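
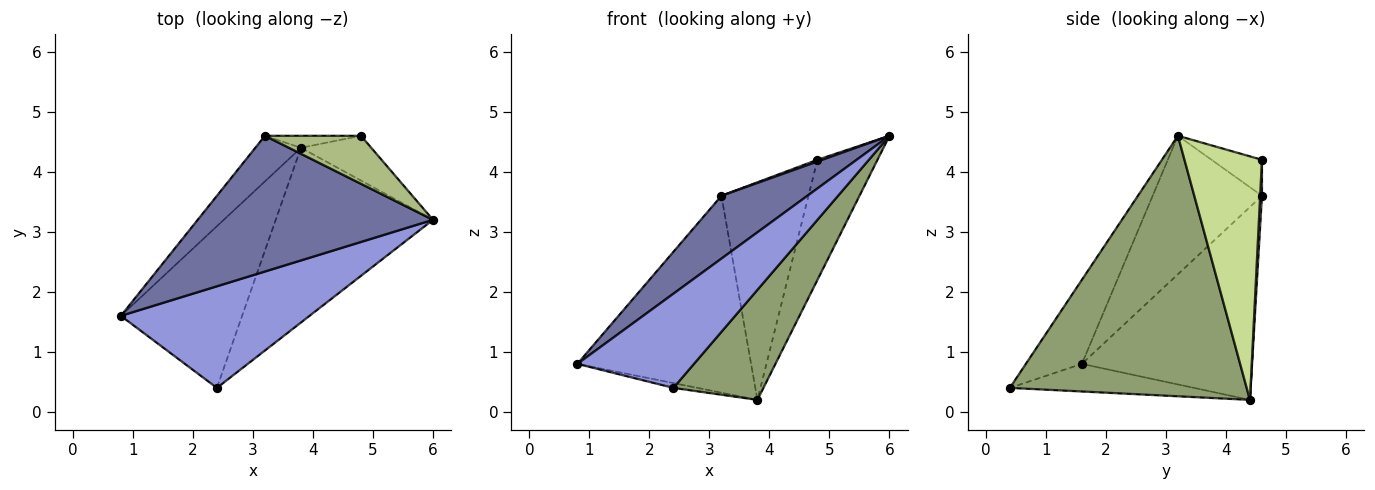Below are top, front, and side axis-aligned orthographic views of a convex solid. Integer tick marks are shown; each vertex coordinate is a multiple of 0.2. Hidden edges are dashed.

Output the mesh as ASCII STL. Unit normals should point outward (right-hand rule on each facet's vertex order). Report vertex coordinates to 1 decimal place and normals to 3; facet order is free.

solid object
 facet normal -0.471 -0.370 0.801
  outer loop
   vertex 3.2 4.6 3.6
   vertex 0.8 1.6 0.8
   vertex 6.0 3.2 4.6
  endloop
 endfacet
 facet normal -0.690 0.705 -0.163
  outer loop
   vertex 3.8 4.4 0.2
   vertex 0.8 1.6 0.8
   vertex 3.2 4.6 3.6
  endloop
 endfacet
 facet normal -0.310 -0.646 0.697
  outer loop
   vertex 2.4 0.4 0.4
   vertex 6.0 3.2 4.6
   vertex 0.8 1.6 0.8
  endloop
 endfacet
 facet normal -0.222 0.029 -0.975
  outer loop
   vertex 2.4 0.4 0.4
   vertex 0.8 1.6 0.8
   vertex 3.8 4.4 0.2
  endloop
 endfacet
 facet normal 0.814 -0.309 -0.491
  outer loop
   vertex 2.4 0.4 0.4
   vertex 3.8 4.4 0.2
   vertex 6.0 3.2 4.6
  endloop
 endfacet
 facet normal -0.351 -0.033 0.936
  outer loop
   vertex 4.8 4.6 4.2
   vertex 3.2 4.6 3.6
   vertex 6.0 3.2 4.6
  endloop
 endfacet
 facet normal 0.771 0.597 -0.223
  outer loop
   vertex 4.8 4.6 4.2
   vertex 6.0 3.2 4.6
   vertex 3.8 4.4 0.2
  endloop
 endfacet
 facet normal 0.021 0.998 -0.055
  outer loop
   vertex 4.8 4.6 4.2
   vertex 3.8 4.4 0.2
   vertex 3.2 4.6 3.6
  endloop
 endfacet
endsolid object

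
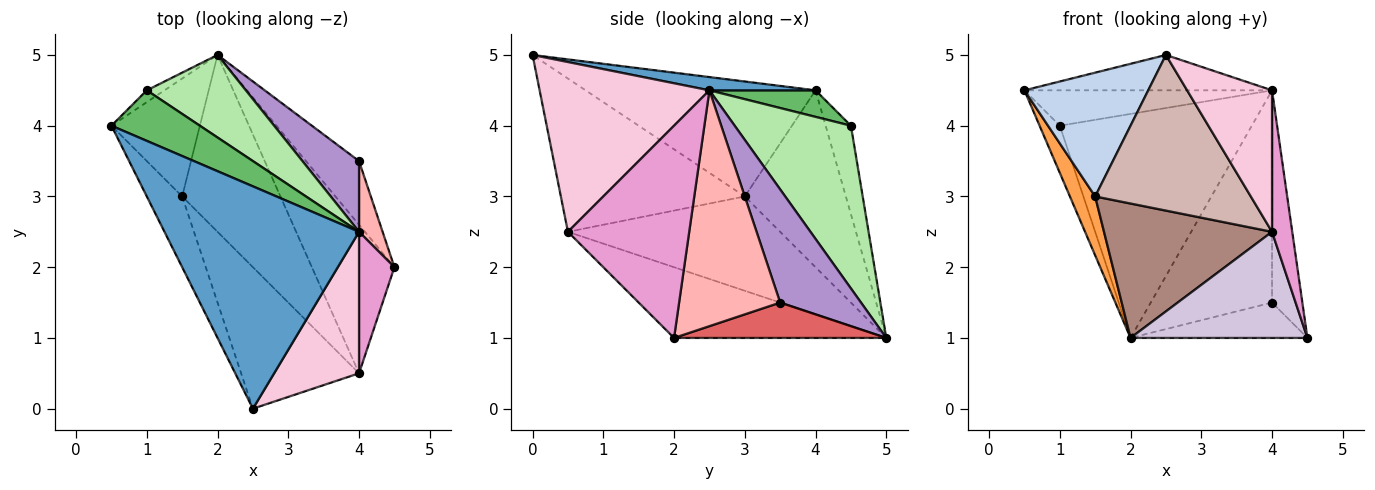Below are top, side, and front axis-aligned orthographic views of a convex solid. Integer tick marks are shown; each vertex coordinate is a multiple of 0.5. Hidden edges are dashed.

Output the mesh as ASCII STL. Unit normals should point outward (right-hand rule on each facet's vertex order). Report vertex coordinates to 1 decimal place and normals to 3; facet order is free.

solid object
 facet normal 0.067 0.157 0.985
  outer loop
   vertex 4.0 2.5 4.5
   vertex 0.5 4.0 4.5
   vertex 2.5 0.0 5.0
  endloop
 endfacet
 facet normal -0.850 -0.458 -0.261
  outer loop
   vertex 1.5 3.0 3.0
   vertex 2.5 0.0 5.0
   vertex 0.5 4.0 4.5
  endloop
 endfacet
 facet normal -0.873 -0.218 -0.436
  outer loop
   vertex 1.5 3.0 3.0
   vertex 0.5 4.0 4.5
   vertex 2.0 5.0 1.0
  endloop
 endfacet
 facet normal -0.772 0.617 -0.154
  outer loop
   vertex 1.0 4.5 4.0
   vertex 2.0 5.0 1.0
   vertex 0.5 4.0 4.5
  endloop
 endfacet
 facet normal 0.239 0.557 0.796
  outer loop
   vertex 1.0 4.5 4.0
   vertex 0.5 4.0 4.5
   vertex 4.0 2.5 4.5
  endloop
 endfacet
 facet normal 0.494 0.816 0.301
  outer loop
   vertex 1.0 4.5 4.0
   vertex 4.0 2.5 4.5
   vertex 2.0 5.0 1.0
  endloop
 endfacet
 facet normal 0.504 0.420 -0.755
  outer loop
   vertex 4.0 3.5 1.5
   vertex 4.5 2.0 1.0
   vertex 2.0 5.0 1.0
  endloop
 endfacet
 facet normal 0.953 0.286 0.095
  outer loop
   vertex 4.0 3.5 1.5
   vertex 4.0 2.5 4.5
   vertex 4.5 2.0 1.0
  endloop
 endfacet
 facet normal 0.535 0.802 0.267
  outer loop
   vertex 4.0 3.5 1.5
   vertex 2.0 5.0 1.0
   vertex 4.0 2.5 4.5
  endloop
 endfacet
 facet normal -0.572 -0.477 -0.667
  outer loop
   vertex 4.0 0.5 2.5
   vertex 2.0 5.0 1.0
   vertex 4.5 2.0 1.0
  endloop
 endfacet
 facet normal -0.607 -0.481 -0.633
  outer loop
   vertex 4.0 0.5 2.5
   vertex 1.5 3.0 3.0
   vertex 2.0 5.0 1.0
  endloop
 endfacet
 facet normal -0.658 -0.557 -0.506
  outer loop
   vertex 4.0 0.5 2.5
   vertex 2.5 0.0 5.0
   vertex 1.5 3.0 3.0
  endloop
 endfacet
 facet normal 0.973 -0.162 0.162
  outer loop
   vertex 4.0 0.5 2.5
   vertex 4.5 2.0 1.0
   vertex 4.0 2.5 4.5
  endloop
 endfacet
 facet normal 0.816 -0.408 0.408
  outer loop
   vertex 4.0 0.5 2.5
   vertex 4.0 2.5 4.5
   vertex 2.5 0.0 5.0
  endloop
 endfacet
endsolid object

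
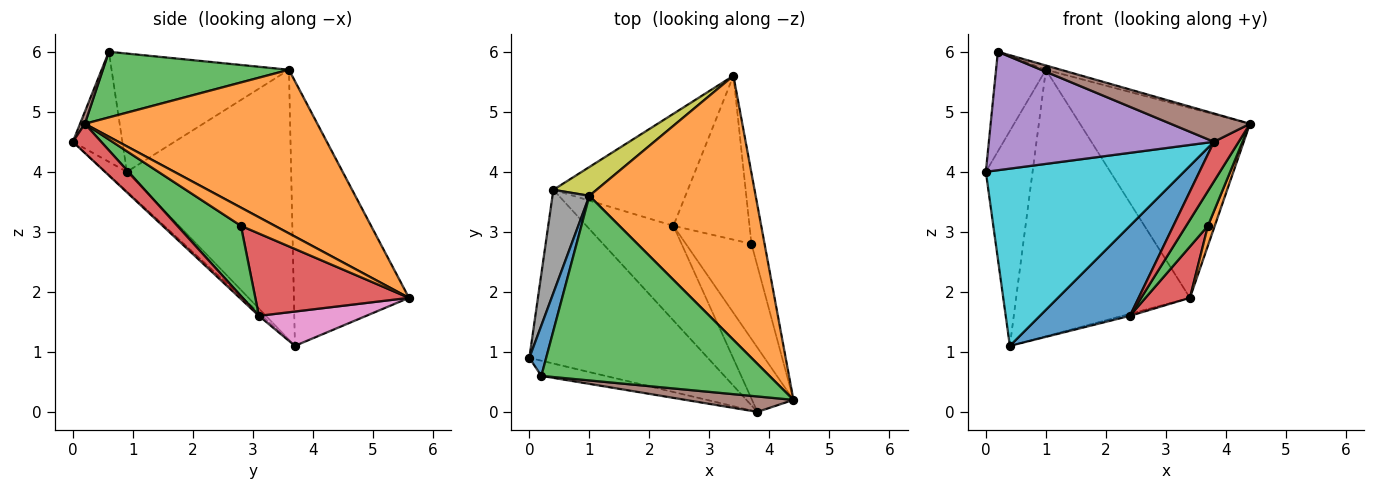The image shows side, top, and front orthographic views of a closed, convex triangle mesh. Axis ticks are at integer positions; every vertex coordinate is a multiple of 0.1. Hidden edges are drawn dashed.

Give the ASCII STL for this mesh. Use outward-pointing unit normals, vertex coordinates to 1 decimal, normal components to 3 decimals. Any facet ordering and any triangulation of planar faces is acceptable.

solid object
 facet normal -0.954 0.268 0.136
  outer loop
   vertex 1.0 3.6 5.7
   vertex 0.0 0.9 4.0
   vertex 0.2 0.6 6.0
  endloop
 endfacet
 facet normal 0.624 0.456 0.634
  outer loop
   vertex 1.0 3.6 5.7
   vertex 4.4 0.2 4.8
   vertex 3.4 5.6 1.9
  endloop
 endfacet
 facet normal 0.277 0.022 0.961
  outer loop
   vertex 1.0 3.6 5.7
   vertex 0.2 0.6 6.0
   vertex 4.4 0.2 4.8
  endloop
 endfacet
 facet normal 0.515 -0.450 -0.730
  outer loop
   vertex 3.8 0.0 4.5
   vertex 2.4 3.1 1.6
   vertex 4.4 0.2 4.8
  endloop
 endfacet
 facet normal -0.213 -0.969 -0.124
  outer loop
   vertex 3.8 0.0 4.5
   vertex 0.2 0.6 6.0
   vertex 0.0 0.9 4.0
  endloop
 endfacet
 facet normal 0.053 -0.877 0.478
  outer loop
   vertex 3.8 0.0 4.5
   vertex 4.4 0.2 4.8
   vertex 0.2 0.6 6.0
  endloop
 endfacet
 facet normal 0.247 0.017 -0.969
  outer loop
   vertex 0.4 3.7 1.1
   vertex 3.4 5.6 1.9
   vertex 2.4 3.1 1.6
  endloop
 endfacet
 facet normal -0.954 0.271 0.130
  outer loop
   vertex 0.4 3.7 1.1
   vertex 0.0 0.9 4.0
   vertex 1.0 3.6 5.7
  endloop
 endfacet
 facet normal -0.550 0.830 0.090
  outer loop
   vertex 0.4 3.7 1.1
   vertex 1.0 3.6 5.7
   vertex 3.4 5.6 1.9
  endloop
 endfacet
 facet normal -0.077 -0.712 -0.698
  outer loop
   vertex 0.4 3.7 1.1
   vertex 3.8 0.0 4.5
   vertex 0.0 0.9 4.0
  endloop
 endfacet
 facet normal -0.026 -0.689 -0.724
  outer loop
   vertex 0.4 3.7 1.1
   vertex 2.4 3.1 1.6
   vertex 3.8 0.0 4.5
  endloop
 endfacet
 facet normal 0.801 -0.161 -0.576
  outer loop
   vertex 3.7 2.8 3.1
   vertex 3.4 5.6 1.9
   vertex 4.4 0.2 4.8
  endloop
 endfacet
 facet normal 0.709 -0.242 -0.663
  outer loop
   vertex 3.7 2.8 3.1
   vertex 4.4 0.2 4.8
   vertex 2.4 3.1 1.6
  endloop
 endfacet
 facet normal 0.718 -0.208 -0.664
  outer loop
   vertex 3.7 2.8 3.1
   vertex 2.4 3.1 1.6
   vertex 3.4 5.6 1.9
  endloop
 endfacet
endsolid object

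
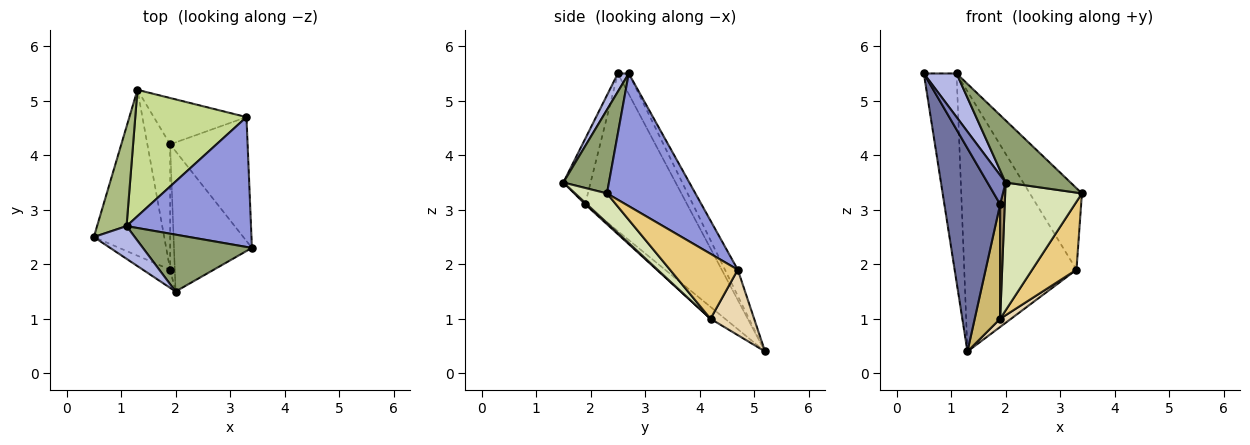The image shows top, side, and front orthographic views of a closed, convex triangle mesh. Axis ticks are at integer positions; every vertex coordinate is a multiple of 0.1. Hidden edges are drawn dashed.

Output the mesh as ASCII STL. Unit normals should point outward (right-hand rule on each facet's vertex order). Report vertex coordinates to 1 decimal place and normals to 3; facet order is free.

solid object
 facet normal -0.817 -0.447 -0.365
  outer loop
   vertex 1.9 1.9 3.1
   vertex 0.5 2.5 5.5
   vertex 1.3 5.2 0.4
  endloop
 endfacet
 facet normal -0.786 -0.524 -0.328
  outer loop
   vertex 1.9 1.9 3.1
   vertex 2.0 1.5 3.5
   vertex 0.5 2.5 5.5
  endloop
 endfacet
 facet normal 0.670 0.395 0.629
  outer loop
   vertex 1.1 2.7 5.5
   vertex 3.4 2.3 3.3
   vertex 3.3 4.7 1.9
  endloop
 endfacet
 facet normal 0.258 -0.773 0.580
  outer loop
   vertex 1.1 2.7 5.5
   vertex 0.5 2.5 5.5
   vertex 2.0 1.5 3.5
  endloop
 endfacet
 facet normal 0.460 -0.655 0.600
  outer loop
   vertex 1.1 2.7 5.5
   vertex 2.0 1.5 3.5
   vertex 3.4 2.3 3.3
  endloop
 endfacet
 facet normal -0.288 0.864 0.412
  outer loop
   vertex 1.1 2.7 5.5
   vertex 1.3 5.2 0.4
   vertex 0.5 2.5 5.5
  endloop
 endfacet
 facet normal -0.102 0.895 0.435
  outer loop
   vertex 1.1 2.7 5.5
   vertex 3.3 4.7 1.9
   vertex 1.3 5.2 0.4
  endloop
 endfacet
 facet normal 0.269 -0.649 -0.712
  outer loop
   vertex 1.9 4.2 1.0
   vertex 3.4 2.3 3.3
   vertex 2.0 1.5 3.5
  endloop
 endfacet
 facet normal 0.249 -0.653 -0.715
  outer loop
   vertex 1.9 4.2 1.0
   vertex 2.0 1.5 3.5
   vertex 1.9 1.9 3.1
  endloop
 endfacet
 facet normal -0.360 -0.629 -0.689
  outer loop
   vertex 1.9 4.2 1.0
   vertex 1.9 1.9 3.1
   vertex 1.3 5.2 0.4
  endloop
 endfacet
 facet normal 0.592 -0.387 -0.706
  outer loop
   vertex 1.9 4.2 1.0
   vertex 3.3 4.7 1.9
   vertex 3.4 2.3 3.3
  endloop
 endfacet
 facet normal 0.571 -0.143 -0.809
  outer loop
   vertex 1.9 4.2 1.0
   vertex 1.3 5.2 0.4
   vertex 3.3 4.7 1.9
  endloop
 endfacet
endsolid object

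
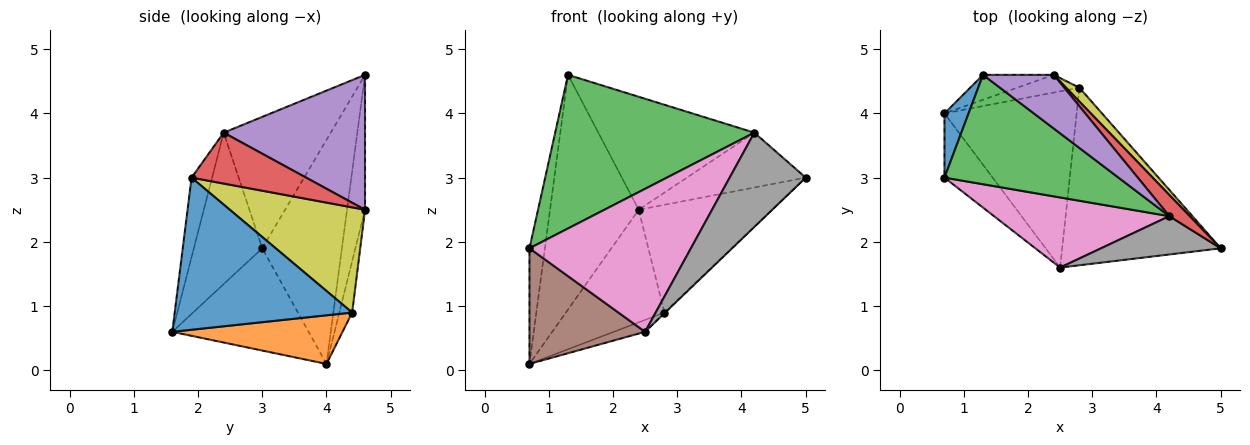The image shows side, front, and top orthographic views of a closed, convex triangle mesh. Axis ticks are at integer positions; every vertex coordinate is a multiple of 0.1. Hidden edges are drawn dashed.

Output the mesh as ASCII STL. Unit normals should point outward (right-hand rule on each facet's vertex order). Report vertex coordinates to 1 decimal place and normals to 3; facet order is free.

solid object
 facet normal -0.976 0.189 0.105
  outer loop
   vertex 0.7 4.0 0.1
   vertex 0.7 3.0 1.9
   vertex 1.3 4.6 4.6
  endloop
 endfacet
 facet normal -0.198 0.975 -0.104
  outer loop
   vertex 0.7 4.0 0.1
   vertex 1.3 4.6 4.6
   vertex 2.4 4.6 2.5
  endloop
 endfacet
 facet normal -0.401 -0.746 0.531
  outer loop
   vertex 4.2 2.4 3.7
   vertex 1.3 4.6 4.6
   vertex 0.7 3.0 1.9
  endloop
 endfacet
 facet normal 0.669 0.693 0.269
  outer loop
   vertex 4.2 2.4 3.7
   vertex 5.0 1.9 3.0
   vertex 2.4 4.6 2.5
  endloop
 endfacet
 facet normal 0.633 0.699 0.332
  outer loop
   vertex 4.2 2.4 3.7
   vertex 2.4 4.6 2.5
   vertex 1.3 4.6 4.6
  endloop
 endfacet
 facet normal -0.718 -0.609 -0.338
  outer loop
   vertex 2.5 1.6 0.6
   vertex 0.7 3.0 1.9
   vertex 0.7 4.0 0.1
  endloop
 endfacet
 facet normal -0.356 -0.839 0.412
  outer loop
   vertex 2.5 1.6 0.6
   vertex 4.2 2.4 3.7
   vertex 0.7 3.0 1.9
  endloop
 endfacet
 facet normal -0.242 -0.899 0.365
  outer loop
   vertex 2.5 1.6 0.6
   vertex 5.0 1.9 3.0
   vertex 4.2 2.4 3.7
  endloop
 endfacet
 facet normal 0.709 0.699 0.090
  outer loop
   vertex 2.8 4.4 0.9
   vertex 2.4 4.6 2.5
   vertex 5.0 1.9 3.0
  endloop
 endfacet
 facet normal -0.128 0.980 -0.154
  outer loop
   vertex 2.8 4.4 0.9
   vertex 0.7 4.0 0.1
   vertex 2.4 4.6 2.5
  endloop
 endfacet
 facet normal 0.692 0.003 -0.722
  outer loop
   vertex 2.8 4.4 0.9
   vertex 5.0 1.9 3.0
   vertex 2.5 1.6 0.6
  endloop
 endfacet
 facet normal 0.345 0.063 -0.937
  outer loop
   vertex 2.8 4.4 0.9
   vertex 2.5 1.6 0.6
   vertex 0.7 4.0 0.1
  endloop
 endfacet
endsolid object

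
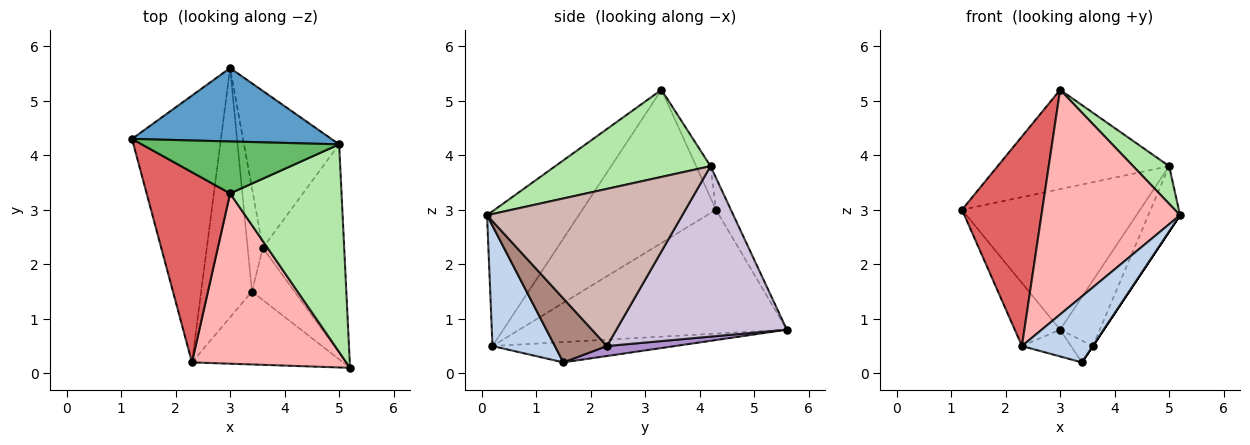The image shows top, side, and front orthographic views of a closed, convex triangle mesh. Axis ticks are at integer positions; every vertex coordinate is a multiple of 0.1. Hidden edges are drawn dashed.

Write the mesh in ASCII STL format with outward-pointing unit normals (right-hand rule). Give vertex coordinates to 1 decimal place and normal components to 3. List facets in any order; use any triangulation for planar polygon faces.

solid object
 facet normal -0.074 0.884 0.462
  outer loop
   vertex 5.0 4.2 3.8
   vertex 3.0 5.6 0.8
   vertex 1.2 4.3 3.0
  endloop
 endfacet
 facet normal 0.509 -0.578 -0.639
  outer loop
   vertex 2.3 0.2 0.5
   vertex 3.4 1.5 0.2
   vertex 5.2 0.1 2.9
  endloop
 endfacet
 facet normal -0.805 0.136 -0.578
  outer loop
   vertex 2.3 0.2 0.5
   vertex 1.2 4.3 3.0
   vertex 3.0 5.6 0.8
  endloop
 endfacet
 facet normal -0.369 0.099 -0.924
  outer loop
   vertex 2.3 0.2 0.5
   vertex 3.0 5.6 0.8
   vertex 3.4 1.5 0.2
  endloop
 endfacet
 facet normal -0.074 0.884 0.462
  outer loop
   vertex 3.0 3.3 5.2
   vertex 5.0 4.2 3.8
   vertex 1.2 4.3 3.0
  endloop
 endfacet
 facet normal 0.610 -0.141 0.780
  outer loop
   vertex 3.0 3.3 5.2
   vertex 5.2 0.1 2.9
   vertex 5.0 4.2 3.8
  endloop
 endfacet
 facet normal -0.777 -0.467 0.423
  outer loop
   vertex 3.0 3.3 5.2
   vertex 1.2 4.3 3.0
   vertex 2.3 0.2 0.5
  endloop
 endfacet
 facet normal -0.467 -0.705 0.534
  outer loop
   vertex 3.0 3.3 5.2
   vertex 2.3 0.2 0.5
   vertex 5.2 0.1 2.9
  endloop
 endfacet
 facet normal 0.541 0.173 -0.823
  outer loop
   vertex 3.6 2.3 0.5
   vertex 3.4 1.5 0.2
   vertex 3.0 5.6 0.8
  endloop
 endfacet
 facet normal 0.856 0.199 -0.478
  outer loop
   vertex 3.6 2.3 0.5
   vertex 3.0 5.6 0.8
   vertex 5.0 4.2 3.8
  endloop
 endfacet
 facet normal 0.832 0.000 -0.555
  outer loop
   vertex 3.6 2.3 0.5
   vertex 5.2 0.1 2.9
   vertex 3.4 1.5 0.2
  endloop
 endfacet
 facet normal 0.879 0.143 -0.455
  outer loop
   vertex 3.6 2.3 0.5
   vertex 5.0 4.2 3.8
   vertex 5.2 0.1 2.9
  endloop
 endfacet
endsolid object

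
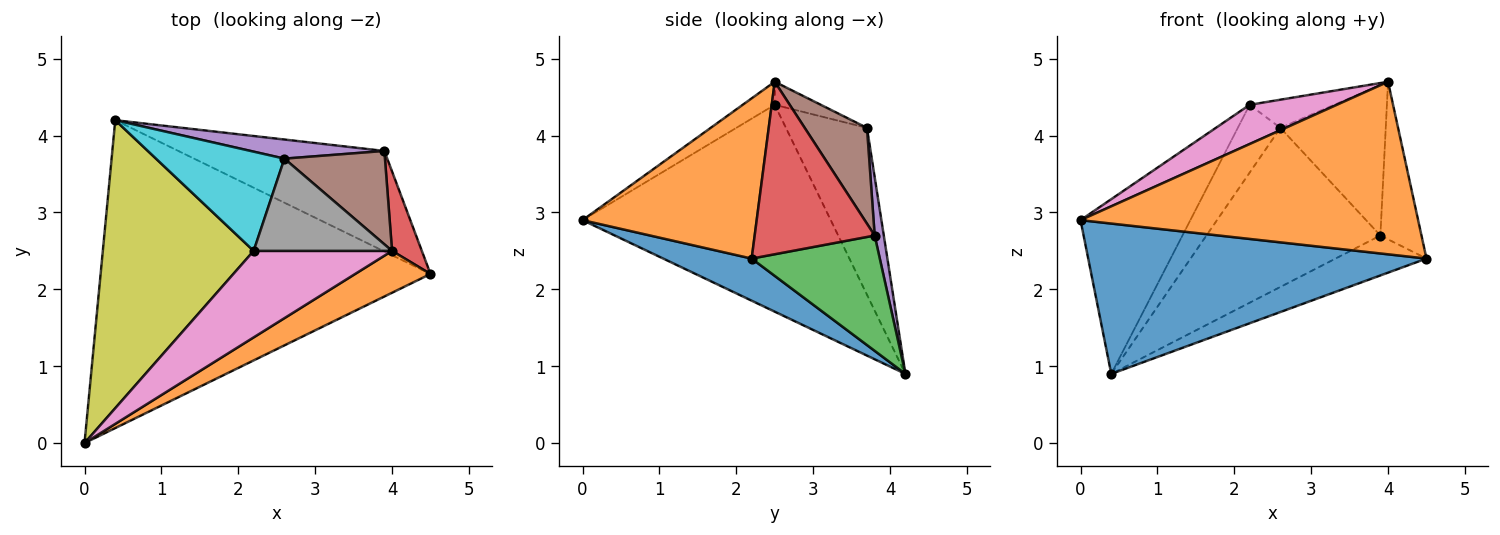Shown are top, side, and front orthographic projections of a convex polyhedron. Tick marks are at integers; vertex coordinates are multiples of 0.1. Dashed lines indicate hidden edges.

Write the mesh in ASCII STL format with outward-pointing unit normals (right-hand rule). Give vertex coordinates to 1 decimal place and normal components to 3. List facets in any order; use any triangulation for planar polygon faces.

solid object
 facet normal 0.114 -0.436 -0.893
  outer loop
   vertex 0.4 4.2 0.9
   vertex 4.5 2.2 2.4
   vertex 0.0 0.0 2.9
  endloop
 endfacet
 facet normal 0.448 -0.869 0.211
  outer loop
   vertex 4.0 2.5 4.7
   vertex 0.0 0.0 2.9
   vertex 4.5 2.2 2.4
  endloop
 endfacet
 facet normal 0.461 0.328 -0.824
  outer loop
   vertex 3.9 3.8 2.7
   vertex 4.5 2.2 2.4
   vertex 0.4 4.2 0.9
  endloop
 endfacet
 facet normal 0.934 0.320 0.161
  outer loop
   vertex 3.9 3.8 2.7
   vertex 4.0 2.5 4.7
   vertex 4.5 2.2 2.4
  endloop
 endfacet
 facet normal 0.052 0.992 0.119
  outer loop
   vertex 2.6 3.7 4.1
   vertex 3.9 3.8 2.7
   vertex 0.4 4.2 0.9
  endloop
 endfacet
 facet normal 0.449 0.759 0.471
  outer loop
   vertex 2.6 3.7 4.1
   vertex 4.0 2.5 4.7
   vertex 3.9 3.8 2.7
  endloop
 endfacet
 facet normal -0.150 -0.408 0.900
  outer loop
   vertex 2.2 2.5 4.4
   vertex 0.0 0.0 2.9
   vertex 4.0 2.5 4.7
  endloop
 endfacet
 facet normal -0.157 0.289 0.944
  outer loop
   vertex 2.2 2.5 4.4
   vertex 4.0 2.5 4.7
   vertex 2.6 3.7 4.1
  endloop
 endfacet
 facet normal -0.761 0.337 0.555
  outer loop
   vertex 2.2 2.5 4.4
   vertex 0.4 4.2 0.9
   vertex 0.0 0.0 2.9
  endloop
 endfacet
 facet normal -0.732 0.385 0.563
  outer loop
   vertex 2.2 2.5 4.4
   vertex 2.6 3.7 4.1
   vertex 0.4 4.2 0.9
  endloop
 endfacet
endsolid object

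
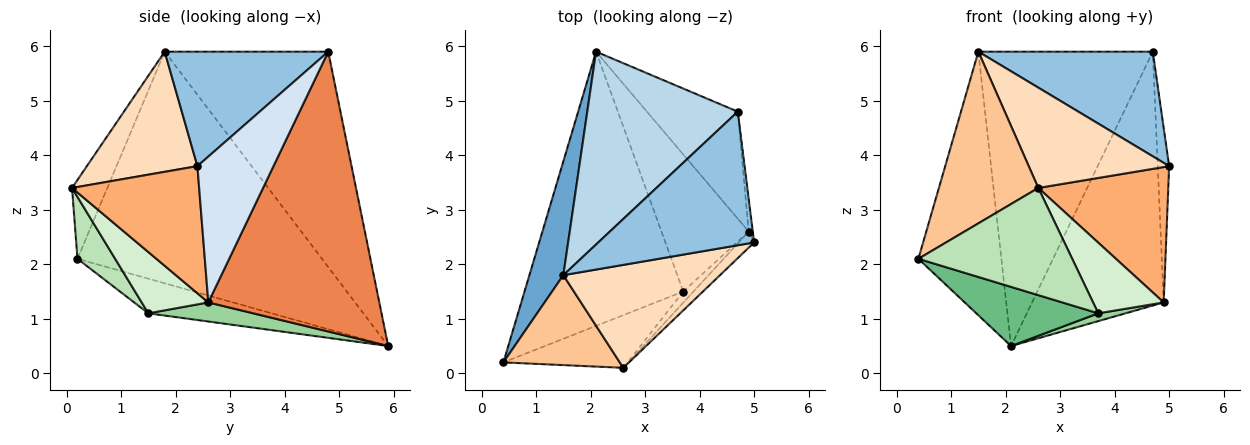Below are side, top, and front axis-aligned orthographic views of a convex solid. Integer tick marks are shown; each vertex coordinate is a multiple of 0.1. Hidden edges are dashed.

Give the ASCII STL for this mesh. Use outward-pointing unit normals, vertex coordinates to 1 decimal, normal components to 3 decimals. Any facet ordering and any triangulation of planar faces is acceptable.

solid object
 facet normal -0.938 0.318 0.137
  outer loop
   vertex 1.5 1.8 5.9
   vertex 2.1 5.9 0.5
   vertex 0.4 0.2 2.1
  endloop
 endfacet
 facet normal 0.500 -0.534 0.682
  outer loop
   vertex 4.7 4.8 5.9
   vertex 1.5 1.8 5.9
   vertex 5.0 2.4 3.8
  endloop
 endfacet
 facet normal -0.617 0.658 0.431
  outer loop
   vertex 4.7 4.8 5.9
   vertex 2.1 5.9 0.5
   vertex 1.5 1.8 5.9
  endloop
 endfacet
 facet normal 0.989 0.148 -0.028
  outer loop
   vertex 4.9 2.6 1.3
   vertex 4.7 4.8 5.9
   vertex 5.0 2.4 3.8
  endloop
 endfacet
 facet normal 0.767 0.591 -0.249
  outer loop
   vertex 4.9 2.6 1.3
   vertex 2.1 5.9 0.5
   vertex 4.7 4.8 5.9
  endloop
 endfacet
 facet normal 0.697 -0.712 -0.085
  outer loop
   vertex 2.6 0.1 3.4
   vertex 4.9 2.6 1.3
   vertex 5.0 2.4 3.8
  endloop
 endfacet
 facet normal -0.300 -0.845 0.443
  outer loop
   vertex 2.6 0.1 3.4
   vertex 1.5 1.8 5.9
   vertex 0.4 0.2 2.1
  endloop
 endfacet
 facet normal 0.482 -0.612 0.628
  outer loop
   vertex 2.6 0.1 3.4
   vertex 5.0 2.4 3.8
   vertex 1.5 1.8 5.9
  endloop
 endfacet
 facet normal -0.208 -0.206 -0.956
  outer loop
   vertex 3.7 1.5 1.1
   vertex 0.4 0.2 2.1
   vertex 2.1 5.9 0.5
  endloop
 endfacet
 facet normal 0.213 -0.055 -0.975
  outer loop
   vertex 3.7 1.5 1.1
   vertex 2.1 5.9 0.5
   vertex 4.9 2.6 1.3
  endloop
 endfacet
 facet normal 0.215 -0.877 -0.431
  outer loop
   vertex 3.7 1.5 1.1
   vertex 2.6 0.1 3.4
   vertex 0.4 0.2 2.1
  endloop
 endfacet
 facet normal 0.682 -0.723 -0.114
  outer loop
   vertex 3.7 1.5 1.1
   vertex 4.9 2.6 1.3
   vertex 2.6 0.1 3.4
  endloop
 endfacet
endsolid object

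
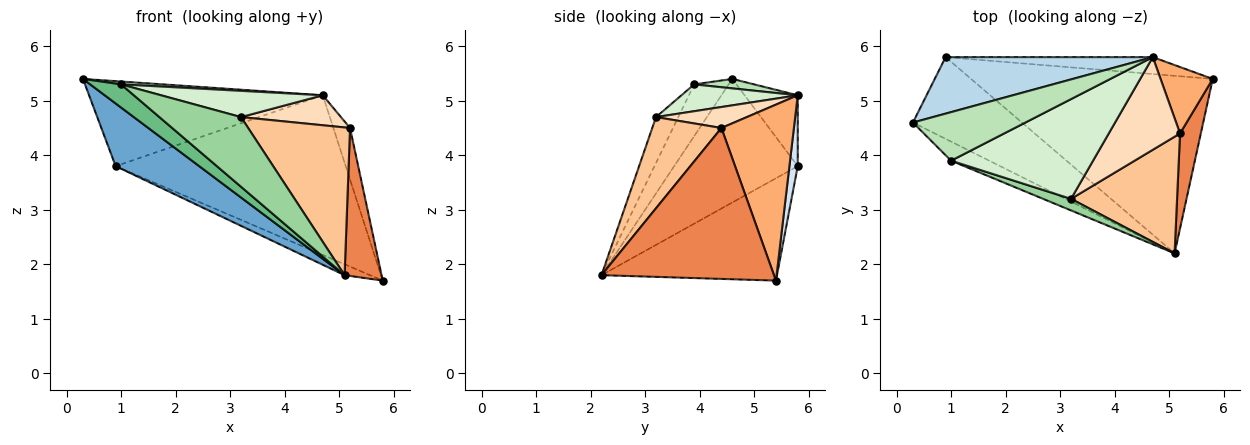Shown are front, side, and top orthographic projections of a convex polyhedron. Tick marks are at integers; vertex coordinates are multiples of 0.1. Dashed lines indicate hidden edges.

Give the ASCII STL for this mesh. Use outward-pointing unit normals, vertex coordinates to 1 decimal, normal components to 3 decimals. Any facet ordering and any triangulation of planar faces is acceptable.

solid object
 facet normal -0.669 -0.452 -0.590
  outer loop
   vertex 0.9 5.8 3.8
   vertex 5.1 2.2 1.8
   vertex 0.3 4.6 5.4
  endloop
 endfacet
 facet normal -0.389 0.056 -0.919
  outer loop
   vertex 0.9 5.8 3.8
   vertex 5.8 5.4 1.7
   vertex 5.1 2.2 1.8
  endloop
 endfacet
 facet normal -0.186 0.818 0.544
  outer loop
   vertex 4.7 5.8 5.1
   vertex 0.9 5.8 3.8
   vertex 0.3 4.6 5.4
  endloop
 endfacet
 facet normal 0.036 0.994 -0.105
  outer loop
   vertex 4.7 5.8 5.1
   vertex 5.8 5.4 1.7
   vertex 0.9 5.8 3.8
  endloop
 endfacet
 facet normal 0.969 -0.208 0.133
  outer loop
   vertex 5.2 4.4 4.5
   vertex 5.1 2.2 1.8
   vertex 5.8 5.4 1.7
  endloop
 endfacet
 facet normal 0.936 0.215 0.278
  outer loop
   vertex 5.2 4.4 4.5
   vertex 5.8 5.4 1.7
   vertex 4.7 5.8 5.1
  endloop
 endfacet
 facet normal 0.470 -0.693 0.547
  outer loop
   vertex 5.2 4.4 4.5
   vertex 3.2 3.2 4.7
   vertex 5.1 2.2 1.8
  endloop
 endfacet
 facet normal 0.269 -0.296 0.916
  outer loop
   vertex 5.2 4.4 4.5
   vertex 4.7 5.8 5.1
   vertex 3.2 3.2 4.7
  endloop
 endfacet
 facet normal -0.653 -0.584 -0.481
  outer loop
   vertex 1.0 3.9 5.3
   vertex 0.3 4.6 5.4
   vertex 5.1 2.2 1.8
  endloop
 endfacet
 facet normal -0.260 -0.953 0.158
  outer loop
   vertex 1.0 3.9 5.3
   vertex 5.1 2.2 1.8
   vertex 3.2 3.2 4.7
  endloop
 endfacet
 facet normal 0.084 -0.058 0.995
  outer loop
   vertex 1.0 3.9 5.3
   vertex 4.7 5.8 5.1
   vertex 0.3 4.6 5.4
  endloop
 endfacet
 facet normal 0.180 -0.250 0.951
  outer loop
   vertex 1.0 3.9 5.3
   vertex 3.2 3.2 4.7
   vertex 4.7 5.8 5.1
  endloop
 endfacet
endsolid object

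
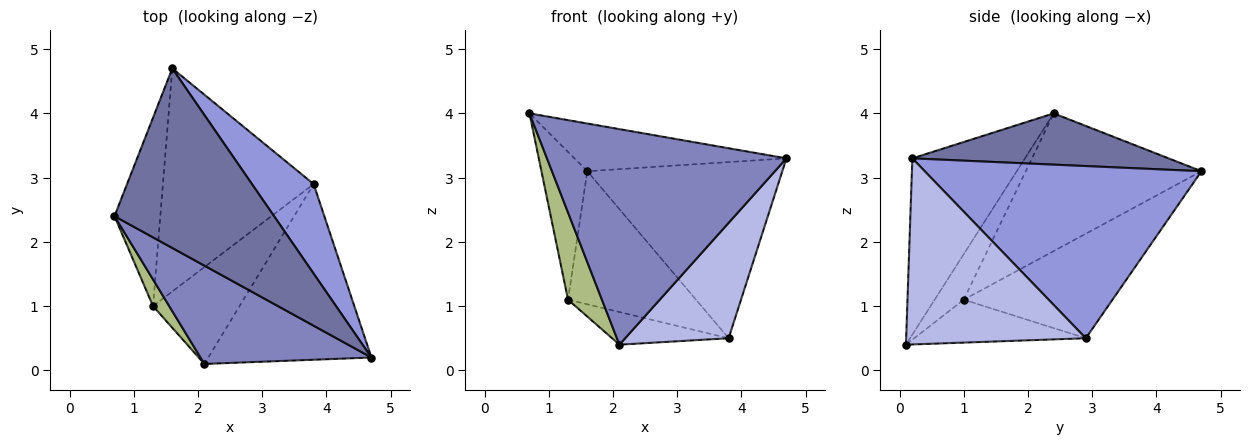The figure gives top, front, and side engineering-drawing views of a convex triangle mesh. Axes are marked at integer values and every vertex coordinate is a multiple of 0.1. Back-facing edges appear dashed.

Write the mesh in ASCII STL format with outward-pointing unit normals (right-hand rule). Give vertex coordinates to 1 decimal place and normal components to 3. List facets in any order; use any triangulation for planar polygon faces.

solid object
 facet normal 0.296 0.245 0.923
  outer loop
   vertex 1.6 4.7 3.1
   vertex 0.7 2.4 4.0
   vertex 4.7 0.2 3.3
  endloop
 endfacet
 facet normal -0.393 -0.837 0.381
  outer loop
   vertex 2.1 0.1 0.4
   vertex 4.7 0.2 3.3
   vertex 0.7 2.4 4.0
  endloop
 endfacet
 facet normal 0.784 0.553 0.281
  outer loop
   vertex 3.8 2.9 0.5
   vertex 1.6 4.7 3.1
   vertex 4.7 0.2 3.3
  endloop
 endfacet
 facet normal 0.690 -0.397 -0.605
  outer loop
   vertex 3.8 2.9 0.5
   vertex 4.7 0.2 3.3
   vertex 2.1 0.1 0.4
  endloop
 endfacet
 facet normal -0.921 0.240 -0.307
  outer loop
   vertex 1.3 1.0 1.1
   vertex 0.7 2.4 4.0
   vertex 1.6 4.7 3.1
  endloop
 endfacet
 facet normal -0.634 -0.739 0.226
  outer loop
   vertex 1.3 1.0 1.1
   vertex 2.1 0.1 0.4
   vertex 0.7 2.4 4.0
  endloop
 endfacet
 facet normal -0.512 0.440 -0.738
  outer loop
   vertex 1.3 1.0 1.1
   vertex 1.6 4.7 3.1
   vertex 3.8 2.9 0.5
  endloop
 endfacet
 facet normal -0.425 0.289 -0.858
  outer loop
   vertex 1.3 1.0 1.1
   vertex 3.8 2.9 0.5
   vertex 2.1 0.1 0.4
  endloop
 endfacet
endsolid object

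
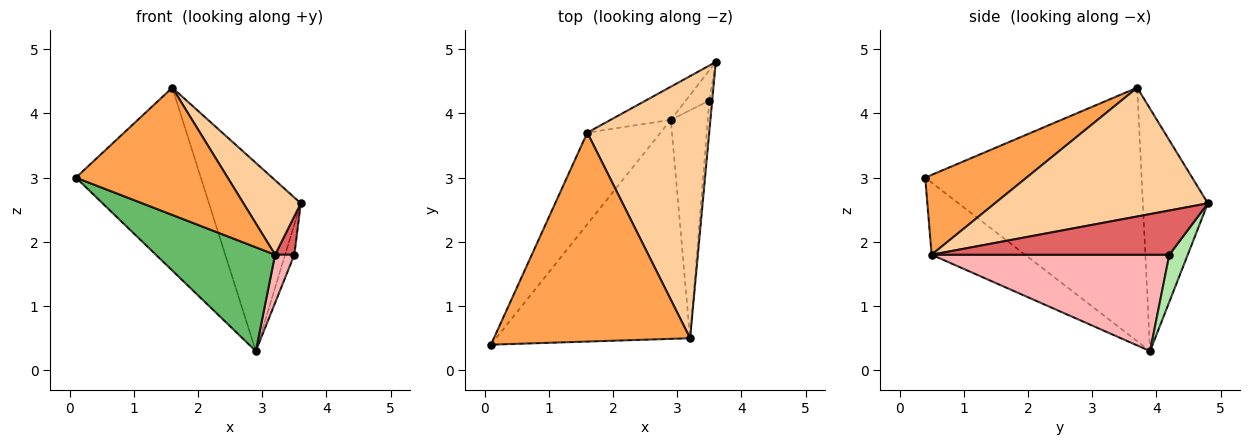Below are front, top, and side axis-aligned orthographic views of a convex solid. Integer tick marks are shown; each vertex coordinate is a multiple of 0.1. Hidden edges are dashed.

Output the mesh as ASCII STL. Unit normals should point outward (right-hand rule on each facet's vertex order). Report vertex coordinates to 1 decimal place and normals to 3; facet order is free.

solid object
 facet normal -0.840 0.485 -0.243
  outer loop
   vertex 2.9 3.9 0.3
   vertex 0.1 0.4 3.0
   vertex 1.6 3.7 4.4
  endloop
 endfacet
 facet normal -0.572 0.808 -0.142
  outer loop
   vertex 2.9 3.9 0.3
   vertex 1.6 3.7 4.4
   vertex 3.6 4.8 2.6
  endloop
 endfacet
 facet normal 0.328 -0.491 0.807
  outer loop
   vertex 3.2 0.5 1.8
   vertex 1.6 3.7 4.4
   vertex 0.1 0.4 3.0
  endloop
 endfacet
 facet normal 0.713 -0.192 0.675
  outer loop
   vertex 3.2 0.5 1.8
   vertex 3.6 4.8 2.6
   vertex 1.6 3.7 4.4
  endloop
 endfacet
 facet normal -0.318 -0.406 -0.857
  outer loop
   vertex 3.2 0.5 1.8
   vertex 0.1 0.4 3.0
   vertex 2.9 3.9 0.3
  endloop
 endfacet
 facet normal 0.816 0.408 -0.408
  outer loop
   vertex 3.5 4.2 1.8
   vertex 2.9 3.9 0.3
   vertex 3.6 4.8 2.6
  endloop
 endfacet
 facet normal 0.995 -0.081 -0.064
  outer loop
   vertex 3.5 4.2 1.8
   vertex 3.6 4.8 2.6
   vertex 3.2 0.5 1.8
  endloop
 endfacet
 facet normal 0.931 -0.075 -0.357
  outer loop
   vertex 3.5 4.2 1.8
   vertex 3.2 0.5 1.8
   vertex 2.9 3.9 0.3
  endloop
 endfacet
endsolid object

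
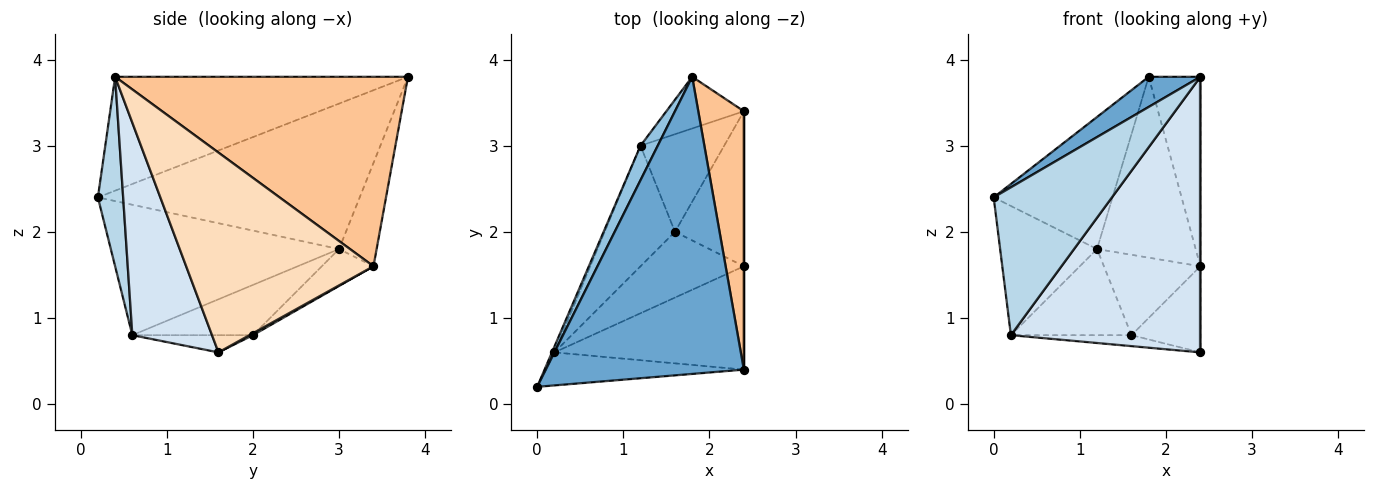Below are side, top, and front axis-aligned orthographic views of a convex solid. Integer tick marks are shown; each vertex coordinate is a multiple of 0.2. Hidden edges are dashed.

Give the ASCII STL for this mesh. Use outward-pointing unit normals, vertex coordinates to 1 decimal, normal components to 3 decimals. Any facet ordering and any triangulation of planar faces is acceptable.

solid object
 facet normal -0.496 -0.088 0.864
  outer loop
   vertex 1.8 3.8 3.8
   vertex 0.0 0.2 2.4
   vertex 2.4 0.4 3.8
  endloop
 endfacet
 facet normal -0.905 0.411 0.107
  outer loop
   vertex 1.2 3.0 1.8
   vertex 0.0 0.2 2.4
   vertex 1.8 3.8 3.8
  endloop
 endfacet
 facet normal 0.204 -0.955 -0.213
  outer loop
   vertex 0.2 0.6 0.8
   vertex 2.4 0.4 3.8
   vertex 0.0 0.2 2.4
  endloop
 endfacet
 facet normal 0.366 -0.871 -0.327
  outer loop
   vertex 0.2 0.6 0.8
   vertex 2.4 1.6 0.6
   vertex 2.4 0.4 3.8
  endloop
 endfacet
 facet normal -0.920 0.391 -0.017
  outer loop
   vertex 0.2 0.6 0.8
   vertex 0.0 0.2 2.4
   vertex 1.2 3.0 1.8
  endloop
 endfacet
 facet normal -0.344 0.903 -0.258
  outer loop
   vertex 2.4 3.4 1.6
   vertex 1.2 3.0 1.8
   vertex 1.8 3.8 3.8
  endloop
 endfacet
 facet normal 0.958 0.169 0.231
  outer loop
   vertex 2.4 3.4 1.6
   vertex 1.8 3.8 3.8
   vertex 2.4 0.4 3.8
  endloop
 endfacet
 facet normal 1.000 0.000 0.000
  outer loop
   vertex 2.4 3.4 1.6
   vertex 2.4 0.4 3.8
   vertex 2.4 1.6 0.6
  endloop
 endfacet
 facet normal -0.503 0.503 -0.704
  outer loop
   vertex 1.6 2.0 0.8
   vertex 0.2 0.6 0.8
   vertex 1.2 3.0 1.8
  endloop
 endfacet
 facet normal -0.322 0.602 -0.731
  outer loop
   vertex 1.6 2.0 0.8
   vertex 1.2 3.0 1.8
   vertex 2.4 3.4 1.6
  endloop
 endfacet
 facet normal -0.162 0.162 -0.973
  outer loop
   vertex 1.6 2.0 0.8
   vertex 2.4 1.6 0.6
   vertex 0.2 0.6 0.8
  endloop
 endfacet
 facet normal 0.024 0.485 -0.874
  outer loop
   vertex 1.6 2.0 0.8
   vertex 2.4 3.4 1.6
   vertex 2.4 1.6 0.6
  endloop
 endfacet
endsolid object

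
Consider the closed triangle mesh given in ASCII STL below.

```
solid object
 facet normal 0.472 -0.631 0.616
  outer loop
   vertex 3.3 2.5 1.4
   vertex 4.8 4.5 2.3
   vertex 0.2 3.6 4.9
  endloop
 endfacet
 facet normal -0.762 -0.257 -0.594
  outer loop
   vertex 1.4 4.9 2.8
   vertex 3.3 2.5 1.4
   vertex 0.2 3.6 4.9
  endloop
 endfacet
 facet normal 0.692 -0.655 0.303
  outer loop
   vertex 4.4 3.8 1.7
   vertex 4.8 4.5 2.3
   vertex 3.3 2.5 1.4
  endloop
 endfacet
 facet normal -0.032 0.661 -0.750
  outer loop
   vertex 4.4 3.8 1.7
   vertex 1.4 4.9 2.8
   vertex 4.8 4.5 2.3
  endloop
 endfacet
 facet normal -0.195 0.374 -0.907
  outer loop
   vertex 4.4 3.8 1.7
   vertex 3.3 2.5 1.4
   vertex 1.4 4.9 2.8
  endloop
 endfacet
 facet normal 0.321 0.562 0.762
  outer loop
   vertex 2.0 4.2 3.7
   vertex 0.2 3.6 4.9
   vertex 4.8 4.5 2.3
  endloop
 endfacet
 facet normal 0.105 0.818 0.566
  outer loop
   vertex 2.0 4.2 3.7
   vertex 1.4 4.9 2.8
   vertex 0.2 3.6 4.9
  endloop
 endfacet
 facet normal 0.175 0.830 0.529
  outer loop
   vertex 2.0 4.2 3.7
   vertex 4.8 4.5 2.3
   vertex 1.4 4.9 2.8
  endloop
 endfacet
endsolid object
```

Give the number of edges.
12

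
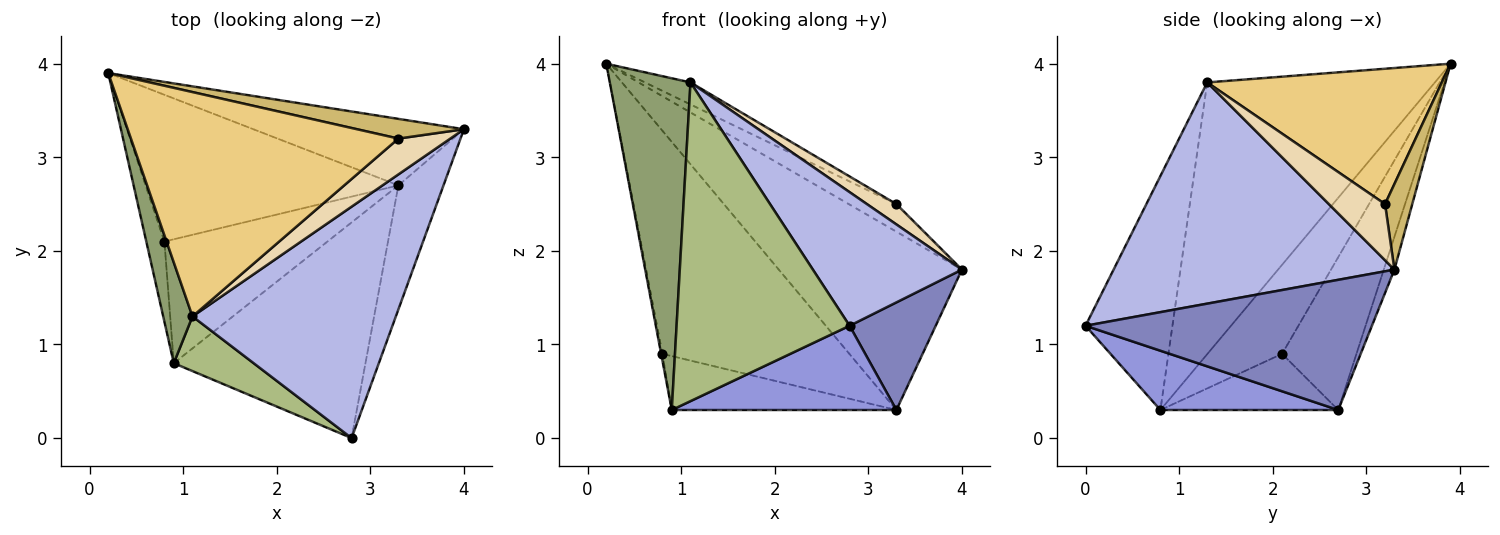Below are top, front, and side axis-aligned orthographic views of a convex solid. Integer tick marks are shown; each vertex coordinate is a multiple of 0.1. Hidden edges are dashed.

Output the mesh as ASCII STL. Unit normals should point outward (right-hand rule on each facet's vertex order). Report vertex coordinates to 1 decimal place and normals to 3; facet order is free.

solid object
 facet normal -0.054 0.936 -0.349
  outer loop
   vertex 3.3 2.7 0.3
   vertex 0.2 3.9 4.0
   vertex 4.0 3.3 1.8
  endloop
 endfacet
 facet normal 0.909 -0.273 -0.315
  outer loop
   vertex 3.3 2.7 0.3
   vertex 4.0 3.3 1.8
   vertex 2.8 0.0 1.2
  endloop
 endfacet
 facet normal 0.277 -0.350 -0.895
  outer loop
   vertex 0.9 0.8 0.3
   vertex 3.3 2.7 0.3
   vertex 2.8 0.0 1.2
  endloop
 endfacet
 facet normal 0.686 -0.364 0.630
  outer loop
   vertex 1.1 1.3 3.8
   vertex 2.8 0.0 1.2
   vertex 4.0 3.3 1.8
  endloop
 endfacet
 facet normal -0.938 -0.332 0.101
  outer loop
   vertex 1.1 1.3 3.8
   vertex 0.2 3.9 4.0
   vertex 0.9 0.8 0.3
  endloop
 endfacet
 facet normal -0.444 -0.883 0.152
  outer loop
   vertex 1.1 1.3 3.8
   vertex 0.9 0.8 0.3
   vertex 2.8 0.0 1.2
  endloop
 endfacet
 facet normal -0.315 0.793 -0.521
  outer loop
   vertex 0.8 2.1 0.9
   vertex 0.2 3.9 4.0
   vertex 3.3 2.7 0.3
  endloop
 endfacet
 facet normal -0.980 0.017 -0.199
  outer loop
   vertex 0.8 2.1 0.9
   vertex 0.9 0.8 0.3
   vertex 0.2 3.9 4.0
  endloop
 endfacet
 facet normal -0.301 0.380 -0.874
  outer loop
   vertex 0.8 2.1 0.9
   vertex 3.3 2.7 0.3
   vertex 0.9 0.8 0.3
  endloop
 endfacet
 facet normal 0.422 0.738 0.527
  outer loop
   vertex 3.3 3.2 2.5
   vertex 4.0 3.3 1.8
   vertex 0.2 3.9 4.0
  endloop
 endfacet
 facet normal 0.450 0.087 0.889
  outer loop
   vertex 3.3 3.2 2.5
   vertex 0.2 3.9 4.0
   vertex 1.1 1.3 3.8
  endloop
 endfacet
 facet normal 0.685 -0.360 0.634
  outer loop
   vertex 3.3 3.2 2.5
   vertex 1.1 1.3 3.8
   vertex 4.0 3.3 1.8
  endloop
 endfacet
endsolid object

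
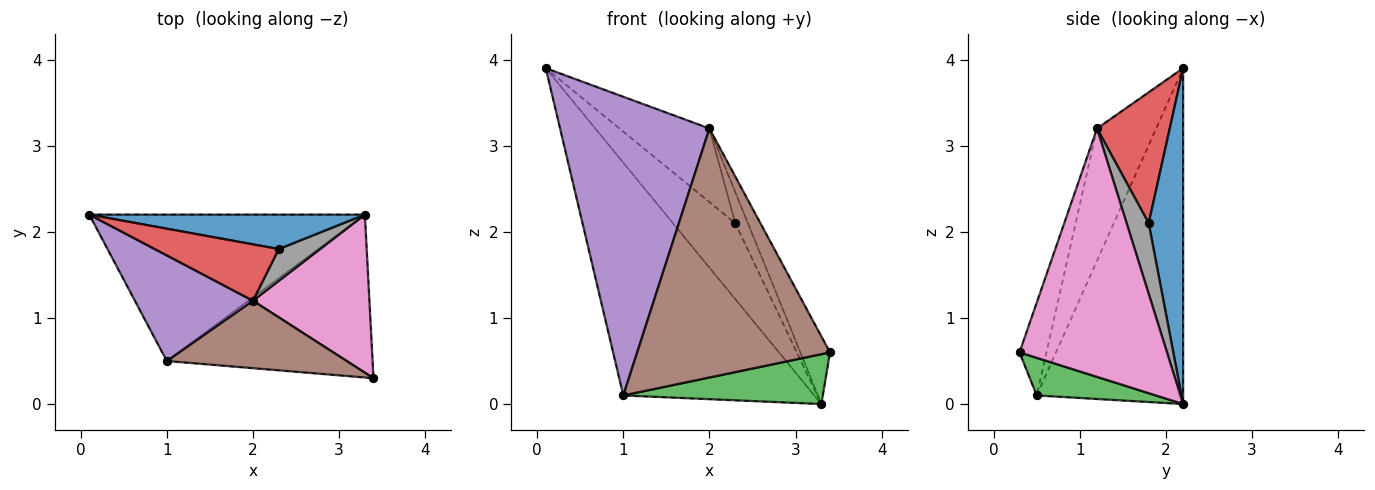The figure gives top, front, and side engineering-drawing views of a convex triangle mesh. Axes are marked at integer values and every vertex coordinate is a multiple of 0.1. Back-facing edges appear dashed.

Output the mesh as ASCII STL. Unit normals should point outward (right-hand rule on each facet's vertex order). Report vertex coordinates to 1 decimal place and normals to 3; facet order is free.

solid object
 facet normal 0.450 0.813 0.369
  outer loop
   vertex 2.3 1.8 2.1
   vertex 3.3 2.2 0.0
   vertex 0.1 2.2 3.9
  endloop
 endfacet
 facet normal -0.544 0.710 -0.447
  outer loop
   vertex 1.0 0.5 0.1
   vertex 0.1 2.2 3.9
   vertex 3.3 2.2 0.0
  endloop
 endfacet
 facet normal 0.172 -0.288 -0.942
  outer loop
   vertex 1.0 0.5 0.1
   vertex 3.3 2.2 0.0
   vertex 3.4 0.3 0.6
  endloop
 endfacet
 facet normal 0.540 0.668 0.512
  outer loop
   vertex 2.0 1.2 3.2
   vertex 2.3 1.8 2.1
   vertex 0.1 2.2 3.9
  endloop
 endfacet
 facet normal -0.350 -0.883 0.312
  outer loop
   vertex 2.0 1.2 3.2
   vertex 0.1 2.2 3.9
   vertex 1.0 0.5 0.1
  endloop
 endfacet
 facet normal -0.134 -0.957 0.259
  outer loop
   vertex 2.0 1.2 3.2
   vertex 1.0 0.5 0.1
   vertex 3.4 0.3 0.6
  endloop
 endfacet
 facet normal 0.891 0.179 0.418
  outer loop
   vertex 2.0 1.2 3.2
   vertex 3.4 0.3 0.6
   vertex 3.3 2.2 0.0
  endloop
 endfacet
 facet normal 0.774 0.443 0.453
  outer loop
   vertex 2.0 1.2 3.2
   vertex 3.3 2.2 0.0
   vertex 2.3 1.8 2.1
  endloop
 endfacet
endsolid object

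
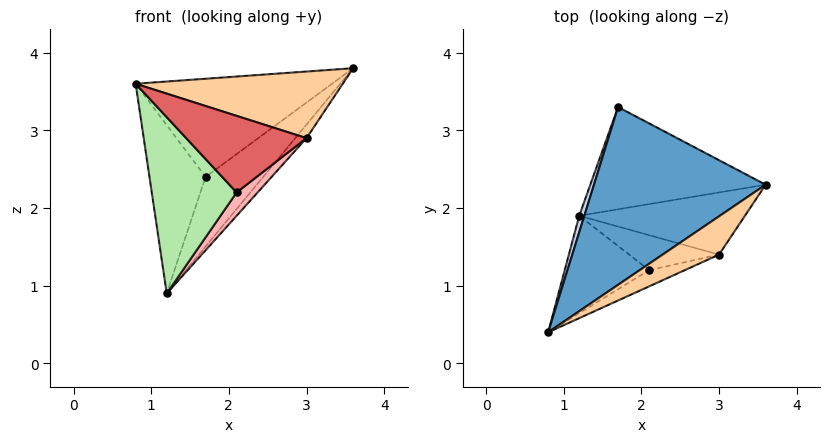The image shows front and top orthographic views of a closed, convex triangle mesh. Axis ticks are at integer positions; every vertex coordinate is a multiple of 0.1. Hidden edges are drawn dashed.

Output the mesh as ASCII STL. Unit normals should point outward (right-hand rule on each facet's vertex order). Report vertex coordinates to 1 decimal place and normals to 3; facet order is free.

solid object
 facet normal -0.364 0.450 0.815
  outer loop
   vertex 1.7 3.3 2.4
   vertex 0.8 0.4 3.6
   vertex 3.6 2.3 3.8
  endloop
 endfacet
 facet normal -0.951 0.308 0.030
  outer loop
   vertex 1.2 1.9 0.9
   vertex 0.8 0.4 3.6
   vertex 1.7 3.3 2.4
  endloop
 endfacet
 facet normal 0.671 0.417 -0.613
  outer loop
   vertex 1.2 1.9 0.9
   vertex 1.7 3.3 2.4
   vertex 3.6 2.3 3.8
  endloop
 endfacet
 facet normal 0.484 -0.759 0.436
  outer loop
   vertex 3.0 1.4 2.9
   vertex 3.6 2.3 3.8
   vertex 0.8 0.4 3.6
  endloop
 endfacet
 facet normal 0.753 0.141 -0.643
  outer loop
   vertex 3.0 1.4 2.9
   vertex 1.2 1.9 0.9
   vertex 3.6 2.3 3.8
  endloop
 endfacet
 facet normal 0.018 -0.875 -0.484
  outer loop
   vertex 2.1 1.2 2.2
   vertex 0.8 0.4 3.6
   vertex 1.2 1.9 0.9
  endloop
 endfacet
 facet normal 0.354 -0.915 -0.194
  outer loop
   vertex 2.1 1.2 2.2
   vertex 3.0 1.4 2.9
   vertex 0.8 0.4 3.6
  endloop
 endfacet
 facet normal 0.610 -0.439 -0.659
  outer loop
   vertex 2.1 1.2 2.2
   vertex 1.2 1.9 0.9
   vertex 3.0 1.4 2.9
  endloop
 endfacet
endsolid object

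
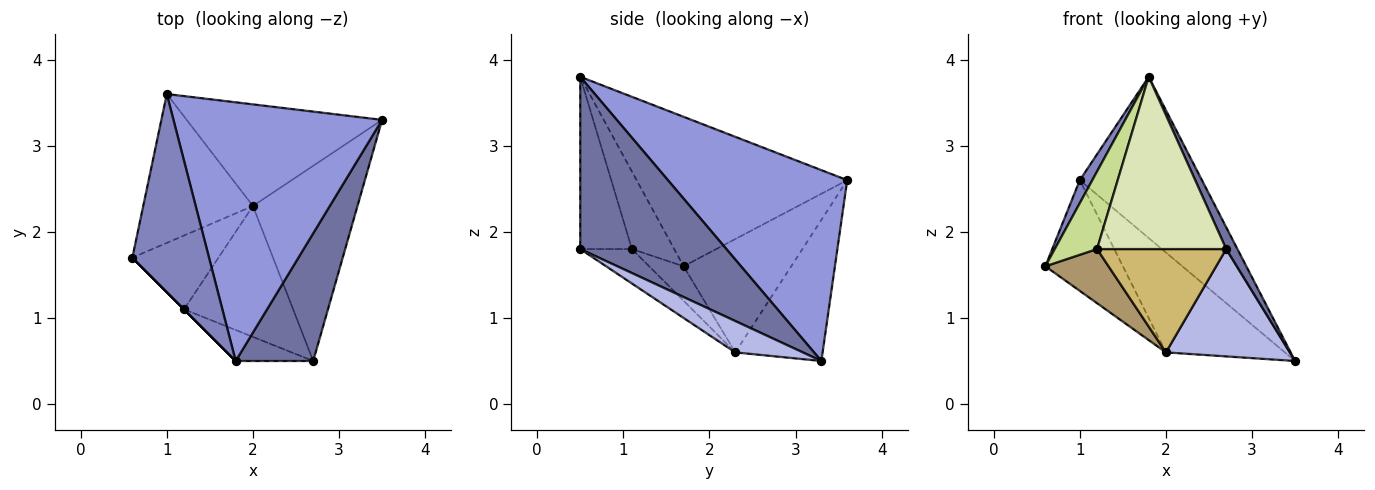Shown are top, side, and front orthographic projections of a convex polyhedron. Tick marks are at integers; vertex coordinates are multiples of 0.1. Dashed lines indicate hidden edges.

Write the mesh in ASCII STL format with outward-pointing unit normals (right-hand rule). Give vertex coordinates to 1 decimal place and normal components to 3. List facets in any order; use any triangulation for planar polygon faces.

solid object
 facet normal 0.910 -0.070 0.409
  outer loop
   vertex 1.8 0.5 3.8
   vertex 2.7 0.5 1.8
   vertex 3.5 3.3 0.5
  endloop
 endfacet
 facet normal -0.889 -0.053 0.456
  outer loop
   vertex 1.0 3.6 2.6
   vertex 0.6 1.7 1.6
   vertex 1.8 0.5 3.8
  endloop
 endfacet
 facet normal 0.613 0.418 0.670
  outer loop
   vertex 1.0 3.6 2.6
   vertex 1.8 0.5 3.8
   vertex 3.5 3.3 0.5
  endloop
 endfacet
 facet normal 0.254 -0.466 -0.847
  outer loop
   vertex 2.0 2.3 0.6
   vertex 3.5 3.3 0.5
   vertex 2.7 0.5 1.8
  endloop
 endfacet
 facet normal -0.638 0.459 -0.618
  outer loop
   vertex 2.0 2.3 0.6
   vertex 0.6 1.7 1.6
   vertex 1.0 3.6 2.6
  endloop
 endfacet
 facet normal -0.458 0.623 -0.634
  outer loop
   vertex 2.0 2.3 0.6
   vertex 1.0 3.6 2.6
   vertex 3.5 3.3 0.5
  endloop
 endfacet
 facet normal -0.707 -0.707 0.000
  outer loop
   vertex 1.2 1.1 1.8
   vertex 1.8 0.5 3.8
   vertex 0.6 1.7 1.6
  endloop
 endfacet
 facet normal -0.366 -0.916 -0.165
  outer loop
   vertex 1.2 1.1 1.8
   vertex 2.7 0.5 1.8
   vertex 1.8 0.5 3.8
  endloop
 endfacet
 facet normal -0.307 -0.563 -0.767
  outer loop
   vertex 1.2 1.1 1.8
   vertex 0.6 1.7 1.6
   vertex 2.0 2.3 0.6
  endloop
 endfacet
 facet normal -0.241 -0.601 -0.762
  outer loop
   vertex 1.2 1.1 1.8
   vertex 2.0 2.3 0.6
   vertex 2.7 0.5 1.8
  endloop
 endfacet
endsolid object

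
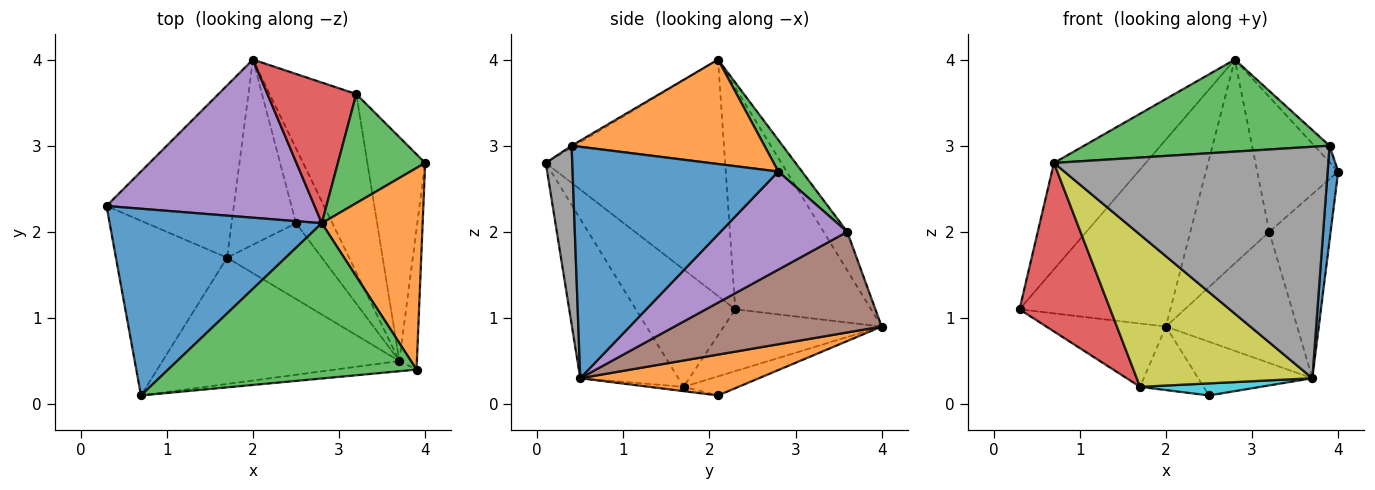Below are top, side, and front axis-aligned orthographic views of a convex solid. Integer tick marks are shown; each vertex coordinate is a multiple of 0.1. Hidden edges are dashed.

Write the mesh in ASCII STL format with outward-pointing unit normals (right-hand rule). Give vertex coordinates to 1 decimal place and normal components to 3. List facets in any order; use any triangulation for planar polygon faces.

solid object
 facet normal -0.696 0.356 0.624
  outer loop
   vertex 2.8 2.1 4.0
   vertex 0.3 2.3 1.1
   vertex 0.7 0.1 2.8
  endloop
 endfacet
 facet normal 0.718 0.057 0.694
  outer loop
   vertex 2.8 2.1 4.0
   vertex 3.9 0.4 3.0
   vertex 4.0 2.8 2.7
  endloop
 endfacet
 facet normal -0.006 -0.510 0.860
  outer loop
   vertex 2.8 2.1 4.0
   vertex 0.7 0.1 2.8
   vertex 3.9 0.4 3.0
  endloop
 endfacet
 facet normal -0.605 -0.553 -0.573
  outer loop
   vertex 1.7 1.7 0.2
   vertex 0.7 0.1 2.8
   vertex 0.3 2.3 1.1
  endloop
 endfacet
 facet normal -0.567 0.629 0.532
  outer loop
   vertex 2.0 4.0 0.9
   vertex 0.3 2.3 1.1
   vertex 2.8 2.1 4.0
  endloop
 endfacet
 facet normal -0.415 0.314 -0.854
  outer loop
   vertex 2.0 4.0 0.9
   vertex 1.7 1.7 0.2
   vertex 0.3 2.3 1.1
  endloop
 endfacet
 facet normal -0.270 0.312 -0.911
  outer loop
   vertex 2.0 4.0 0.9
   vertex 2.5 2.1 0.1
   vertex 1.7 1.7 0.2
  endloop
 endfacet
 facet normal 0.096 -0.994 -0.044
  outer loop
   vertex 3.7 0.5 0.3
   vertex 3.9 0.4 3.0
   vertex 0.7 0.1 2.8
  endloop
 endfacet
 facet normal -0.395 -0.707 -0.587
  outer loop
   vertex 3.7 0.5 0.3
   vertex 0.7 0.1 2.8
   vertex 1.7 1.7 0.2
  endloop
 endfacet
 facet normal -0.045 -0.157 -0.987
  outer loop
   vertex 3.7 0.5 0.3
   vertex 1.7 1.7 0.2
   vertex 2.5 2.1 0.1
  endloop
 endfacet
 facet normal 0.996 -0.051 -0.076
  outer loop
   vertex 3.7 0.5 0.3
   vertex 4.0 2.8 2.7
   vertex 3.9 0.4 3.0
  endloop
 endfacet
 facet normal 0.674 0.430 -0.601
  outer loop
   vertex 3.7 0.5 0.3
   vertex 2.5 2.1 0.1
   vertex 2.0 4.0 0.9
  endloop
 endfacet
 facet normal 0.222 0.758 0.613
  outer loop
   vertex 3.2 3.6 2.0
   vertex 2.8 2.1 4.0
   vertex 4.0 2.8 2.7
  endloop
 endfacet
 facet normal -0.239 0.799 0.552
  outer loop
   vertex 3.2 3.6 2.0
   vertex 2.0 4.0 0.9
   vertex 2.8 2.1 4.0
  endloop
 endfacet
 facet normal 0.795 0.385 -0.468
  outer loop
   vertex 3.2 3.6 2.0
   vertex 4.0 2.8 2.7
   vertex 3.7 0.5 0.3
  endloop
 endfacet
 facet normal 0.683 0.433 -0.588
  outer loop
   vertex 3.2 3.6 2.0
   vertex 3.7 0.5 0.3
   vertex 2.0 4.0 0.9
  endloop
 endfacet
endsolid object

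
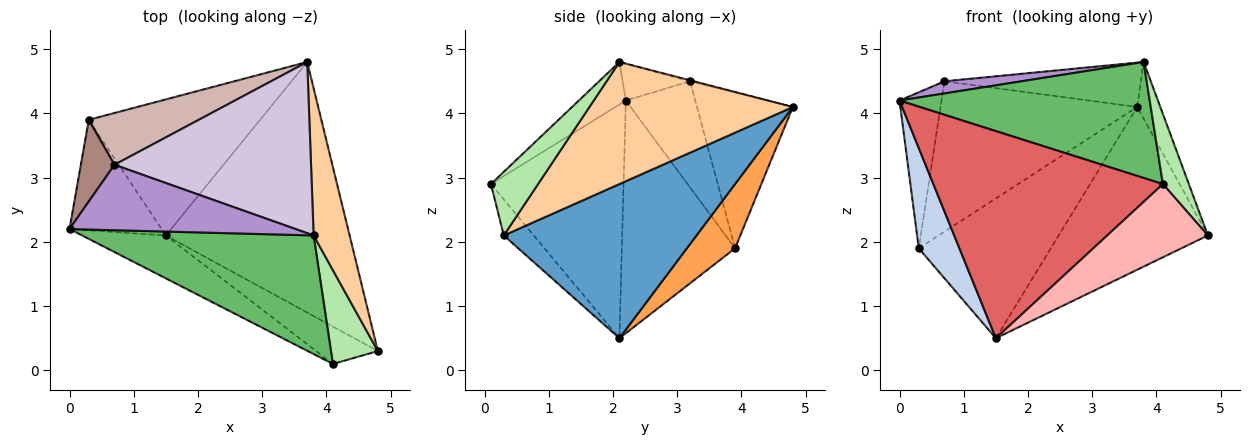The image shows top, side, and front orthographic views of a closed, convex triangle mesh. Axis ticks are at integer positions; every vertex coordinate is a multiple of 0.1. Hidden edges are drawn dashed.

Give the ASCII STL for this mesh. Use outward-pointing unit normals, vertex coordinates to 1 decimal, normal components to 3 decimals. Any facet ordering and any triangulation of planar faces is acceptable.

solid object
 facet normal 0.576 0.445 -0.686
  outer loop
   vertex 1.5 2.1 0.5
   vertex 3.7 4.8 4.1
   vertex 4.8 0.3 2.1
  endloop
 endfacet
 facet normal -0.882 -0.317 -0.349
  outer loop
   vertex 0.3 3.9 1.9
   vertex 1.5 2.1 0.5
   vertex 0.0 2.2 4.2
  endloop
 endfacet
 facet normal 0.253 0.693 -0.675
  outer loop
   vertex 0.3 3.9 1.9
   vertex 3.7 4.8 4.1
   vertex 1.5 2.1 0.5
  endloop
 endfacet
 facet normal 0.954 0.108 0.281
  outer loop
   vertex 3.8 2.1 4.8
   vertex 4.8 0.3 2.1
   vertex 3.7 4.8 4.1
  endloop
 endfacet
 facet normal -0.130 -0.693 0.709
  outer loop
   vertex 4.1 0.1 2.9
   vertex 3.8 2.1 4.8
   vertex 0.0 2.2 4.2
  endloop
 endfacet
 facet normal 0.736 -0.405 0.543
  outer loop
   vertex 4.1 0.1 2.9
   vertex 4.8 0.3 2.1
   vertex 3.8 2.1 4.8
  endloop
 endfacet
 facet normal -0.492 -0.852 -0.177
  outer loop
   vertex 4.1 0.1 2.9
   vertex 0.0 2.2 4.2
   vertex 1.5 2.1 0.5
  endloop
 endfacet
 facet normal -0.256 -0.861 -0.440
  outer loop
   vertex 4.1 0.1 2.9
   vertex 1.5 2.1 0.5
   vertex 4.8 0.3 2.1
  endloop
 endfacet
 facet normal -0.158 -0.181 0.971
  outer loop
   vertex 0.7 3.2 4.5
   vertex 0.0 2.2 4.2
   vertex 3.8 2.1 4.8
  endloop
 endfacet
 facet normal -0.005 0.251 0.968
  outer loop
   vertex 0.7 3.2 4.5
   vertex 3.8 2.1 4.8
   vertex 3.7 4.8 4.1
  endloop
 endfacet
 facet normal -0.826 0.500 0.262
  outer loop
   vertex 0.7 3.2 4.5
   vertex 0.3 3.9 1.9
   vertex 0.0 2.2 4.2
  endloop
 endfacet
 facet normal -0.419 0.859 0.296
  outer loop
   vertex 0.7 3.2 4.5
   vertex 3.7 4.8 4.1
   vertex 0.3 3.9 1.9
  endloop
 endfacet
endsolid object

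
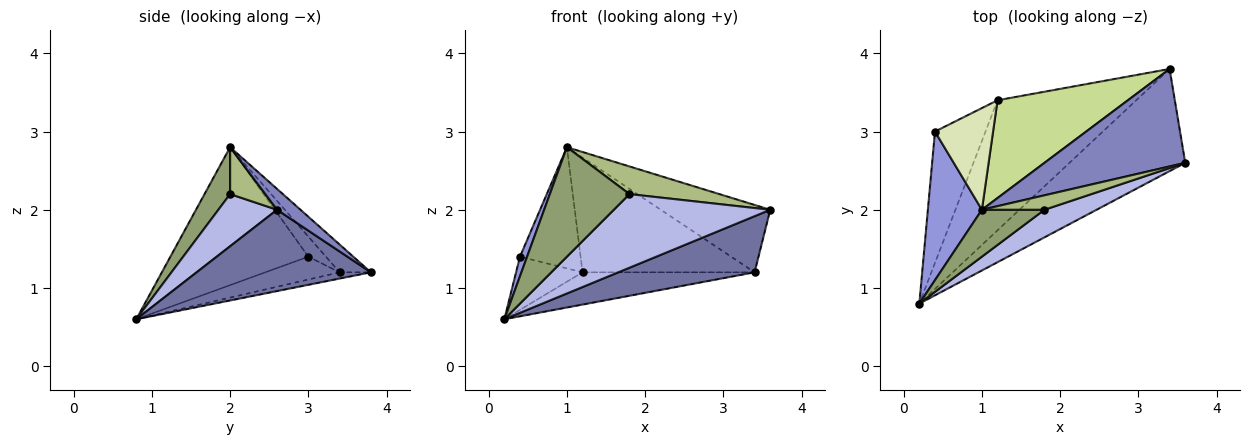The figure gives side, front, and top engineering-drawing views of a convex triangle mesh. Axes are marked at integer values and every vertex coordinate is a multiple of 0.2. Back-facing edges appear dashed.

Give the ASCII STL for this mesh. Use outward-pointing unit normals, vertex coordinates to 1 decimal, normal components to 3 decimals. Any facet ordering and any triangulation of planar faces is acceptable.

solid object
 facet normal 0.524 -0.410 -0.746
  outer loop
   vertex 3.4 3.8 1.2
   vertex 3.6 2.6 2.0
   vertex 0.2 0.8 0.6
  endloop
 endfacet
 facet normal 0.121 0.565 0.817
  outer loop
   vertex 1.0 2.0 2.8
   vertex 3.6 2.6 2.0
   vertex 3.4 3.8 1.2
  endloop
 endfacet
 facet normal -0.930 -0.048 0.364
  outer loop
   vertex 0.4 3.0 1.4
   vertex 0.2 0.8 0.6
   vertex 1.0 2.0 2.8
  endloop
 endfacet
 facet normal 0.331 -0.883 0.331
  outer loop
   vertex 1.8 2.0 2.2
   vertex 0.2 0.8 0.6
   vertex 3.6 2.6 2.0
  endloop
 endfacet
 facet normal 0.283 -0.881 0.378
  outer loop
   vertex 1.8 2.0 2.2
   vertex 1.0 2.0 2.8
   vertex 0.2 0.8 0.6
  endloop
 endfacet
 facet normal 0.328 -0.838 0.437
  outer loop
   vertex 1.8 2.0 2.2
   vertex 3.6 2.6 2.0
   vertex 1.0 2.0 2.8
  endloop
 endfacet
 facet normal -0.137 0.754 0.643
  outer loop
   vertex 1.2 3.4 1.2
   vertex 1.0 2.0 2.8
   vertex 3.4 3.8 1.2
  endloop
 endfacet
 facet normal -0.217 0.748 0.627
  outer loop
   vertex 1.2 3.4 1.2
   vertex 0.4 3.0 1.4
   vertex 1.0 2.0 2.8
  endloop
 endfacet
 facet normal -0.044 0.241 -0.970
  outer loop
   vertex 1.2 3.4 1.2
   vertex 3.4 3.8 1.2
   vertex 0.2 0.8 0.6
  endloop
 endfacet
 facet normal -0.387 0.346 -0.855
  outer loop
   vertex 1.2 3.4 1.2
   vertex 0.2 0.8 0.6
   vertex 0.4 3.0 1.4
  endloop
 endfacet
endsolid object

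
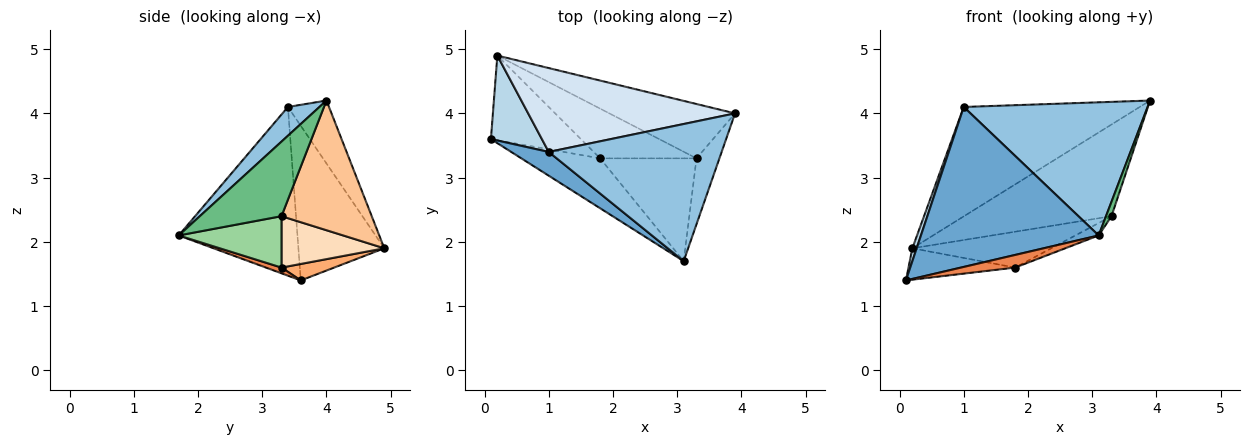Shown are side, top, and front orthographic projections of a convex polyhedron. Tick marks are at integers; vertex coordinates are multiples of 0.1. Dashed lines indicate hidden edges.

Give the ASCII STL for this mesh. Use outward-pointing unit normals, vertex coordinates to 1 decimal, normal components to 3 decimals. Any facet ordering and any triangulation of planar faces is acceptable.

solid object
 facet normal -0.551 -0.825 0.123
  outer loop
   vertex 1.0 3.4 4.1
   vertex 0.1 3.6 1.4
   vertex 3.1 1.7 2.1
  endloop
 endfacet
 facet normal 0.119 -0.692 0.712
  outer loop
   vertex 1.0 3.4 4.1
   vertex 3.1 1.7 2.1
   vertex 3.9 4.0 4.2
  endloop
 endfacet
 facet normal -0.949 -0.047 0.313
  outer loop
   vertex 1.0 3.4 4.1
   vertex 0.2 4.9 1.9
   vertex 0.1 3.6 1.4
  endloop
 endfacet
 facet normal -0.182 0.780 0.598
  outer loop
   vertex 1.0 3.4 4.1
   vertex 3.9 4.0 4.2
   vertex 0.2 4.9 1.9
  endloop
 endfacet
 facet normal 0.071 -0.245 -0.967
  outer loop
   vertex 1.8 3.3 1.6
   vertex 3.1 1.7 2.1
   vertex 0.1 3.6 1.4
  endloop
 endfacet
 facet normal 0.169 0.342 -0.924
  outer loop
   vertex 1.8 3.3 1.6
   vertex 0.1 3.6 1.4
   vertex 0.2 4.9 1.9
  endloop
 endfacet
 facet normal 0.466 0.761 -0.451
  outer loop
   vertex 3.3 3.3 2.4
   vertex 0.2 4.9 1.9
   vertex 3.9 4.0 4.2
  endloop
 endfacet
 facet normal 0.397 0.537 -0.745
  outer loop
   vertex 3.3 3.3 2.4
   vertex 1.8 3.3 1.6
   vertex 0.2 4.9 1.9
  endloop
 endfacet
 facet normal 0.954 -0.064 -0.293
  outer loop
   vertex 3.3 3.3 2.4
   vertex 3.9 4.0 4.2
   vertex 3.1 1.7 2.1
  endloop
 endfacet
 facet normal 0.468 0.106 -0.877
  outer loop
   vertex 3.3 3.3 2.4
   vertex 3.1 1.7 2.1
   vertex 1.8 3.3 1.6
  endloop
 endfacet
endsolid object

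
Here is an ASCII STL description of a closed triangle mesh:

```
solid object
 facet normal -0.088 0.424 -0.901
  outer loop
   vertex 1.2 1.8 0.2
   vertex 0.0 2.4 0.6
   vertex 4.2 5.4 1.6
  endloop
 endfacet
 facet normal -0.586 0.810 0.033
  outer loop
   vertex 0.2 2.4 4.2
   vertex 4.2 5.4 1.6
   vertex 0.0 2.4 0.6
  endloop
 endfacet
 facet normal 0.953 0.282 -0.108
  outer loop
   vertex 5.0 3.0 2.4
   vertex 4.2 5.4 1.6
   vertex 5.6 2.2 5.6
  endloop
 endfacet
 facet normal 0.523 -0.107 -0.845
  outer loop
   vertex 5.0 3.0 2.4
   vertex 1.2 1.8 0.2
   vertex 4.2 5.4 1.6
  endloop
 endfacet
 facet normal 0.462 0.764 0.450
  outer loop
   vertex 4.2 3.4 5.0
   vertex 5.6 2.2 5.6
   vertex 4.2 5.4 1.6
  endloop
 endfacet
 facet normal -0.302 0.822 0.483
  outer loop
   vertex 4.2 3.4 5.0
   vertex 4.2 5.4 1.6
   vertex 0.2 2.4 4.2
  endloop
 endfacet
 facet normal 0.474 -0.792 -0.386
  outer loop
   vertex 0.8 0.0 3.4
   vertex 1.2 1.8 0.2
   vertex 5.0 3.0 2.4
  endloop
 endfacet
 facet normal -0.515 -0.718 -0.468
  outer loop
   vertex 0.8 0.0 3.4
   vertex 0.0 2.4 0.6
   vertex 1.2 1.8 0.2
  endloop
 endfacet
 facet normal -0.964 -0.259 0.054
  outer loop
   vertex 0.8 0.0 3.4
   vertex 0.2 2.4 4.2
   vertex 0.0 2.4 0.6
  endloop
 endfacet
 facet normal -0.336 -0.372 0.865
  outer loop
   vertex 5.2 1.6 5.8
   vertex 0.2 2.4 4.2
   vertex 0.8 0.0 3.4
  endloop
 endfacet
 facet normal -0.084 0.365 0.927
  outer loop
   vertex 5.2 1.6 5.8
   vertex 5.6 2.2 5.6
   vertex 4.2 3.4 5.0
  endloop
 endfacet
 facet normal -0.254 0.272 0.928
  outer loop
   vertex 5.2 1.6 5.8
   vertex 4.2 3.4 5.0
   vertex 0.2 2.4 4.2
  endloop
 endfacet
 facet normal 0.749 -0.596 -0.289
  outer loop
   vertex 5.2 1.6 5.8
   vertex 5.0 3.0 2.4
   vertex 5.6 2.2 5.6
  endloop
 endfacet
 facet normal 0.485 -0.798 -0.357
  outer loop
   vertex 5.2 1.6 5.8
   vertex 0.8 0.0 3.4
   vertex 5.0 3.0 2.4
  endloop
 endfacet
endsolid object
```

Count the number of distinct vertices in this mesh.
9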